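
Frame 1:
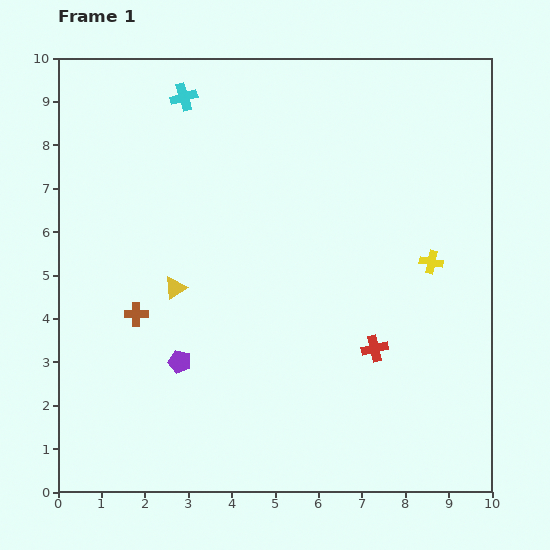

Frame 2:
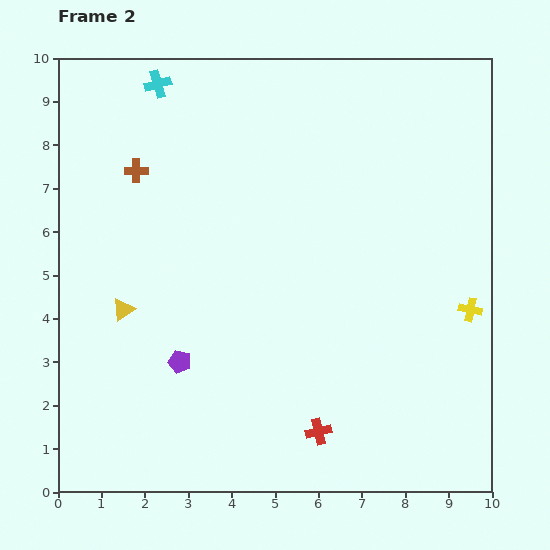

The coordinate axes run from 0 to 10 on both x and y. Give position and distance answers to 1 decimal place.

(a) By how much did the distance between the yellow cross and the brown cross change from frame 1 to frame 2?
+1.4

Distance in frame 1: 6.9. Distance in frame 2: 8.3.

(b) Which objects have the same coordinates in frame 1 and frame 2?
the purple pentagon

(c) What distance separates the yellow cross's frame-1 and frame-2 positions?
1.4

The yellow cross moved from (8.6, 5.3) to (9.5, 4.2), a distance of √(0.9² + 1.1²) ≈ 1.4.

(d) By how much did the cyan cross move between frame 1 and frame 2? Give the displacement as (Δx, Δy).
(-0.6, 0.3)

The cyan cross was at (2.9, 9.1) in frame 1 and (2.3, 9.4) in frame 2.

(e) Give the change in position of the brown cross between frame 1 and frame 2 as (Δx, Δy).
(0.0, 3.3)

The brown cross was at (1.8, 4.1) in frame 1 and (1.8, 7.4) in frame 2.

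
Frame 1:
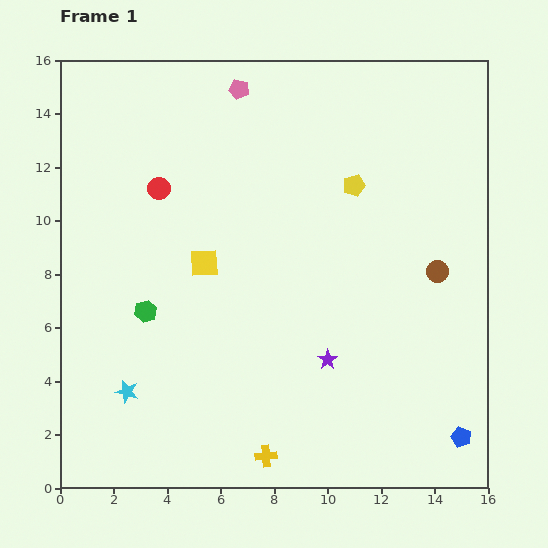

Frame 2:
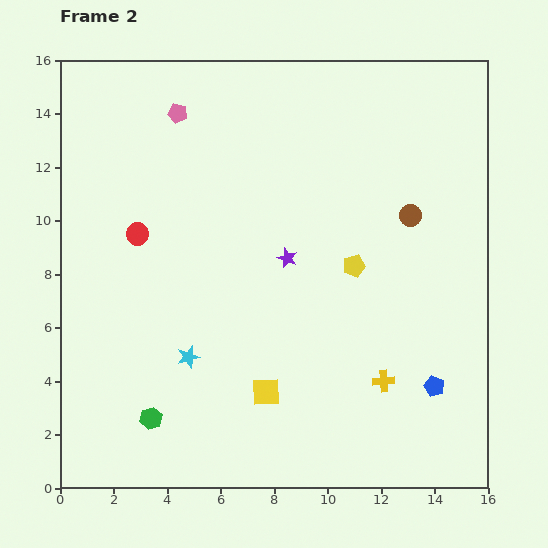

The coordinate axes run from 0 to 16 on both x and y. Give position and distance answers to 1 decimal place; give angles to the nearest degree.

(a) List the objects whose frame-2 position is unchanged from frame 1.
none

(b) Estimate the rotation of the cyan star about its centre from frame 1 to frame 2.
29° counter-clockwise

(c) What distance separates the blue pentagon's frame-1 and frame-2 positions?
2.1

The blue pentagon moved from (15.0, 1.9) to (14.0, 3.8), a distance of √(1.0² + 1.9²) ≈ 2.1.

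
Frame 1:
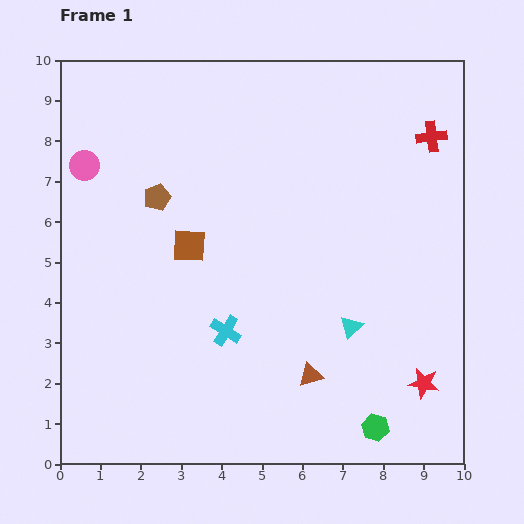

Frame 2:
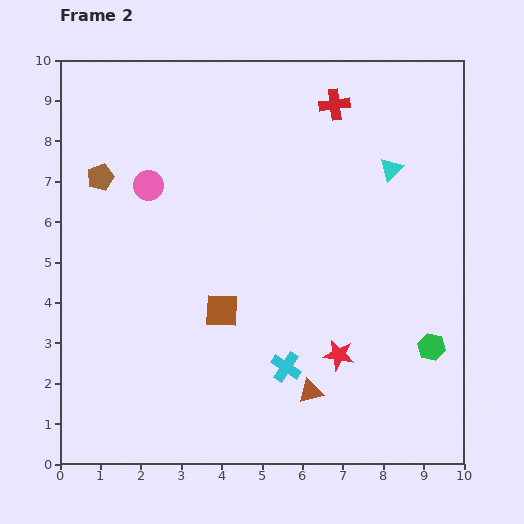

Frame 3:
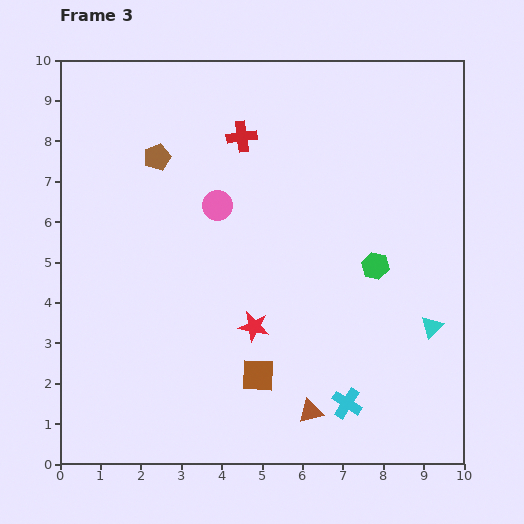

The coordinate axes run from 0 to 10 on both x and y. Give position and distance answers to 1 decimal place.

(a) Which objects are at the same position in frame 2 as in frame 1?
none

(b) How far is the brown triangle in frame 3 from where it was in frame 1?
0.9

The brown triangle moved from (6.2, 2.2) to (6.2, 1.3), a distance of √(0.0² + 0.9²) ≈ 0.9.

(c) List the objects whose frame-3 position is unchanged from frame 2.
none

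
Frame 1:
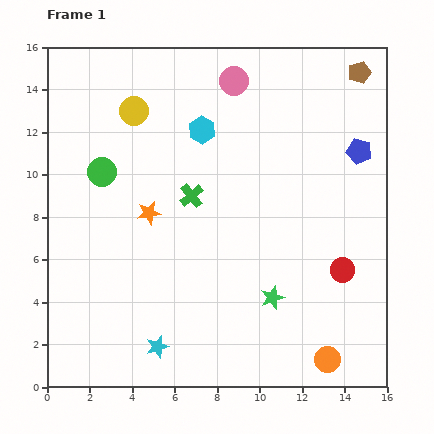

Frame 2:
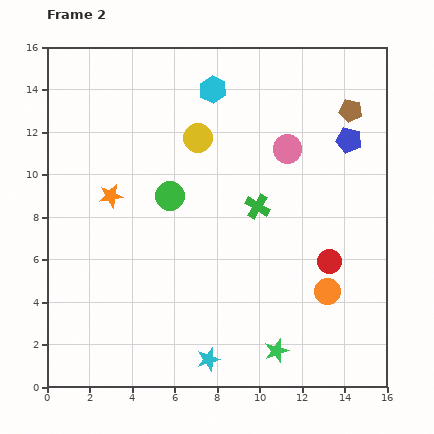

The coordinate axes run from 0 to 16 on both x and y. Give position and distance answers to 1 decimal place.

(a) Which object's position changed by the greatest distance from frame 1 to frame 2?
the pink circle

(moved 4.1; next 3.4)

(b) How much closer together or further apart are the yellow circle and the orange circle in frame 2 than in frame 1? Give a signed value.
-5.4

Distance in frame 1: 14.8. Distance in frame 2: 9.4.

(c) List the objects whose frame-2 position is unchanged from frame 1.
none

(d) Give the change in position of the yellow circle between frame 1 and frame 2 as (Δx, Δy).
(3.0, -1.3)

The yellow circle was at (4.1, 13.0) in frame 1 and (7.1, 11.7) in frame 2.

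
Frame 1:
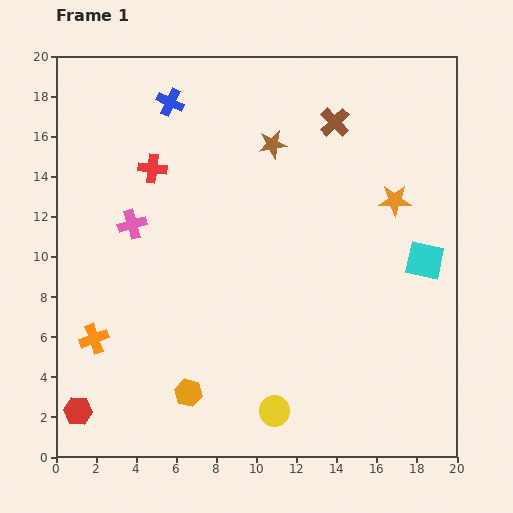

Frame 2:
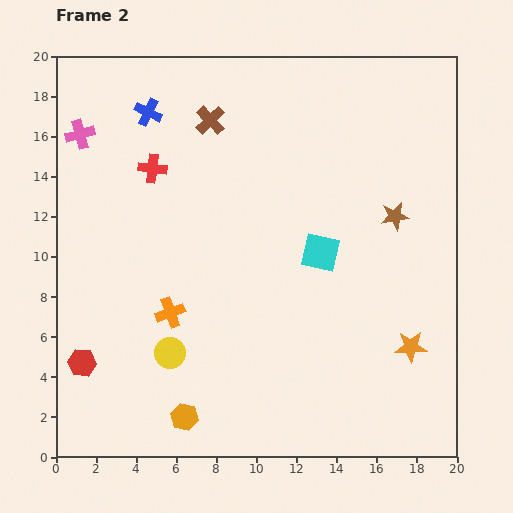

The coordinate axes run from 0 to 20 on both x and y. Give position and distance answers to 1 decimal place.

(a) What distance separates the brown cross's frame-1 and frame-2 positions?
6.2

The brown cross moved from (13.9, 16.7) to (7.7, 16.8), a distance of √(6.2² + 0.1²) ≈ 6.2.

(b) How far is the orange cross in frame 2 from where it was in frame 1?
4.0

The orange cross moved from (1.9, 5.9) to (5.7, 7.2), a distance of √(3.8² + 1.3²) ≈ 4.0.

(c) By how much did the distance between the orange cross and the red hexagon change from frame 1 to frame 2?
+1.4

Distance in frame 1: 3.7. Distance in frame 2: 5.1.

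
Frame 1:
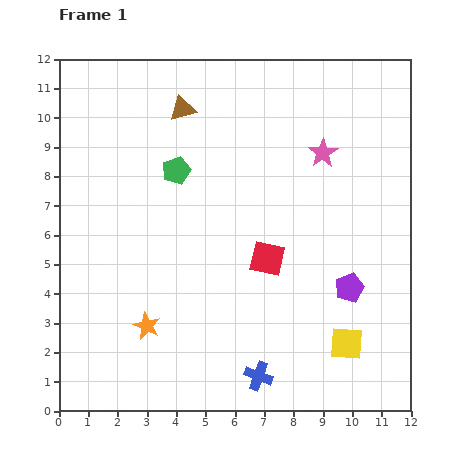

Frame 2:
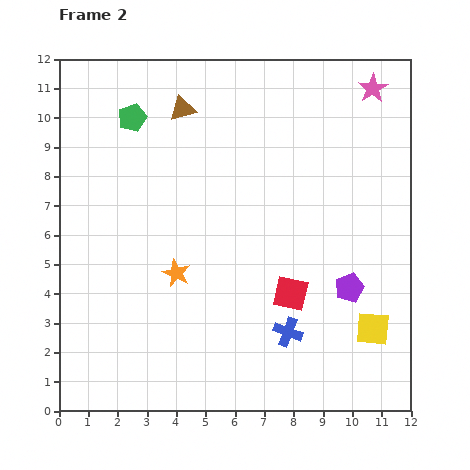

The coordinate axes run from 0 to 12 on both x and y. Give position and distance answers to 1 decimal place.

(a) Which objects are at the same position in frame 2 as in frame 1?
the brown triangle, the purple pentagon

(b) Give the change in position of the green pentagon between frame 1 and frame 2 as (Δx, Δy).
(-1.5, 1.8)

The green pentagon was at (4.0, 8.2) in frame 1 and (2.5, 10.0) in frame 2.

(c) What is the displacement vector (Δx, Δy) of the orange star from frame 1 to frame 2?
(1.0, 1.8)

The orange star was at (3.0, 2.9) in frame 1 and (4.0, 4.7) in frame 2.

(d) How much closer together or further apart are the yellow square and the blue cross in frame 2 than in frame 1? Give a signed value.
-0.3

Distance in frame 1: 3.2. Distance in frame 2: 2.9.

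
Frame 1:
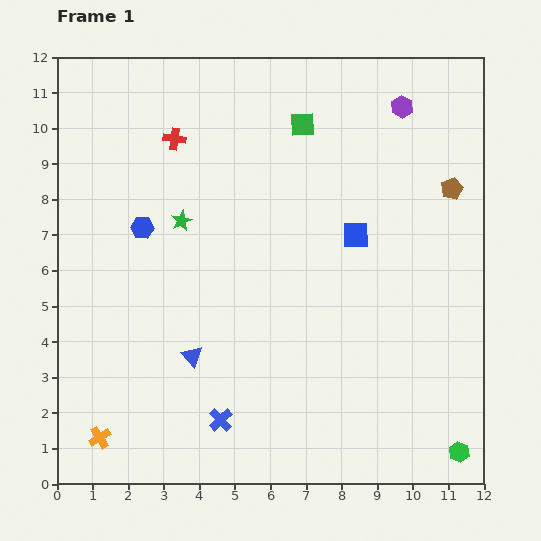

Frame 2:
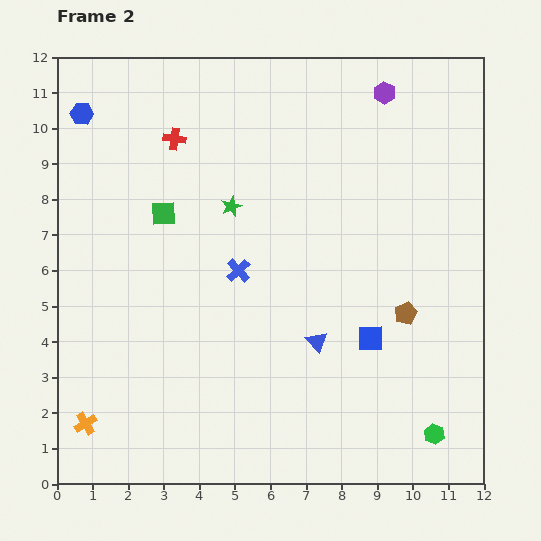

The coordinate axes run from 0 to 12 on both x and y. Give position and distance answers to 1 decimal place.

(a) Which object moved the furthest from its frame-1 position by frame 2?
the green square

(moved 4.6; next 4.2)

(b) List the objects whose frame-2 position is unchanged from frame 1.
the red cross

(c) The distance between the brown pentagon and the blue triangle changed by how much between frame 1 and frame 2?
-6.1

Distance in frame 1: 8.7. Distance in frame 2: 2.6.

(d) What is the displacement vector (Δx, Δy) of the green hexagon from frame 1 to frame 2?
(-0.7, 0.5)

The green hexagon was at (11.3, 0.9) in frame 1 and (10.6, 1.4) in frame 2.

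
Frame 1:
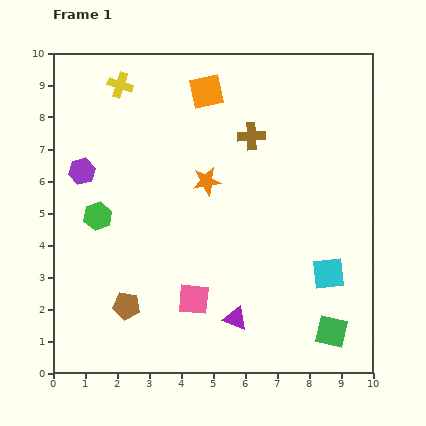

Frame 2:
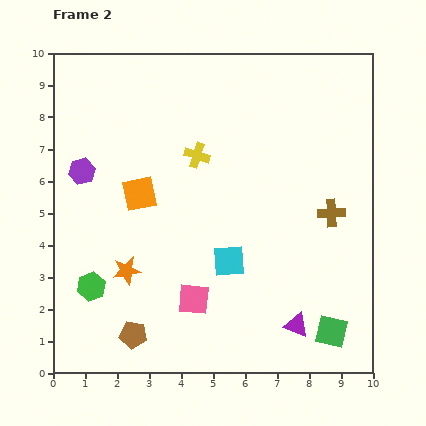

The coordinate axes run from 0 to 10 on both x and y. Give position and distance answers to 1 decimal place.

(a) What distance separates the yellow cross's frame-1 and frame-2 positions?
3.3

The yellow cross moved from (2.1, 9.0) to (4.5, 6.8), a distance of √(2.4² + 2.2²) ≈ 3.3.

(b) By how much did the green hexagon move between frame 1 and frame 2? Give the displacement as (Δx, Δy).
(-0.2, -2.2)

The green hexagon was at (1.4, 4.9) in frame 1 and (1.2, 2.7) in frame 2.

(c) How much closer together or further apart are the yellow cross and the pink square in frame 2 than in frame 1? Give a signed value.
-2.6

Distance in frame 1: 7.1. Distance in frame 2: 4.5.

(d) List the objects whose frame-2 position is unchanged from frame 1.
the green square, the purple hexagon, the pink square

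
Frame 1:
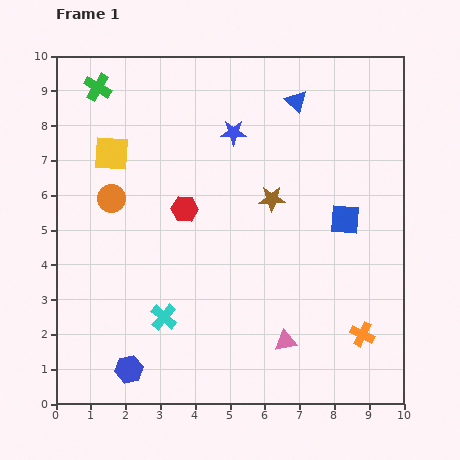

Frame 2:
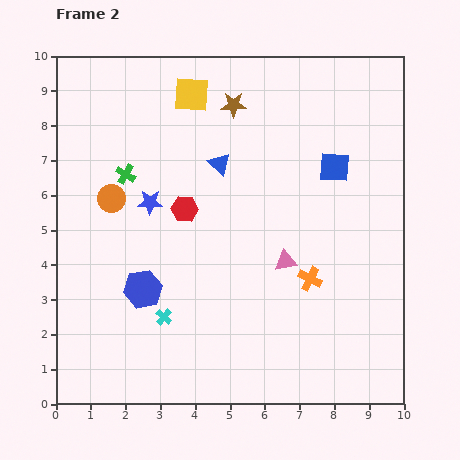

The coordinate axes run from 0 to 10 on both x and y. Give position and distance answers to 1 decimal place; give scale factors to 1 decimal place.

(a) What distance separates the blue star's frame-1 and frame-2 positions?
3.1

The blue star moved from (5.1, 7.8) to (2.7, 5.8), a distance of √(2.4² + 2.0²) ≈ 3.1.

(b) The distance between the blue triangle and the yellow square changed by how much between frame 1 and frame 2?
-3.3

Distance in frame 1: 5.5. Distance in frame 2: 2.2.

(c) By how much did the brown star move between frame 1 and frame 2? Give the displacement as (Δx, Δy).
(-1.1, 2.7)

The brown star was at (6.2, 5.9) in frame 1 and (5.1, 8.6) in frame 2.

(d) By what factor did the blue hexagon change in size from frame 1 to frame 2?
1.4×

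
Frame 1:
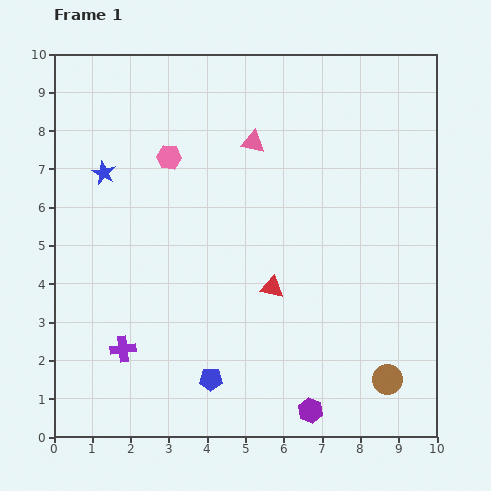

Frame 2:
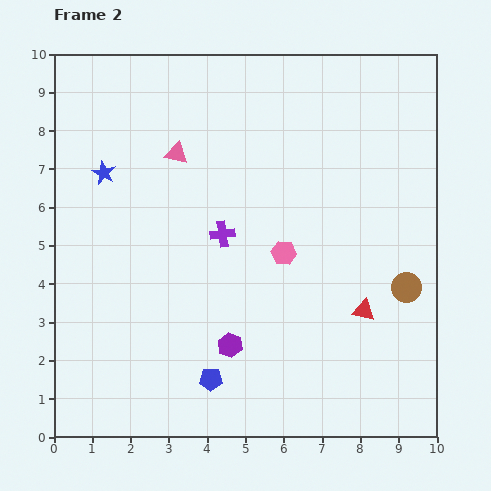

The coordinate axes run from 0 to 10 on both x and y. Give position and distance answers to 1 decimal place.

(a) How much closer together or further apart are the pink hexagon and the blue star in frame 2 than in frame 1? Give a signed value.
+3.4

Distance in frame 1: 1.7. Distance in frame 2: 5.1.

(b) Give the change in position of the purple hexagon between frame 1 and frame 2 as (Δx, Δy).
(-2.1, 1.7)

The purple hexagon was at (6.7, 0.7) in frame 1 and (4.6, 2.4) in frame 2.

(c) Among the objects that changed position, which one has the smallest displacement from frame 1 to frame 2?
the pink triangle

(moved 2.0)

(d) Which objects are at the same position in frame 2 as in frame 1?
the blue pentagon, the blue star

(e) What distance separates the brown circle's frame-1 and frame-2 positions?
2.5

The brown circle moved from (8.7, 1.5) to (9.2, 3.9), a distance of √(0.5² + 2.4²) ≈ 2.5.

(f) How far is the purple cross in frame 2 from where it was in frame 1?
4.0

The purple cross moved from (1.8, 2.3) to (4.4, 5.3), a distance of √(2.6² + 3.0²) ≈ 4.0.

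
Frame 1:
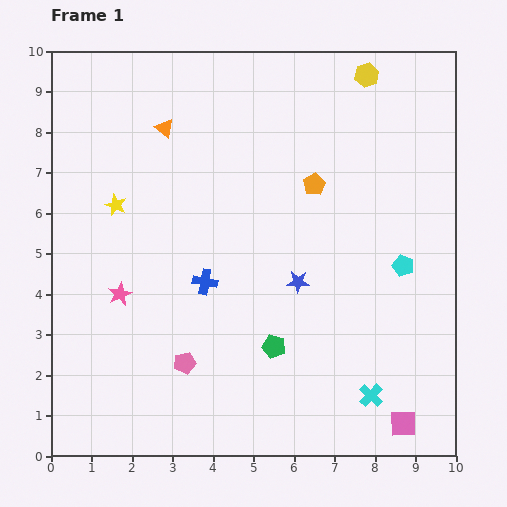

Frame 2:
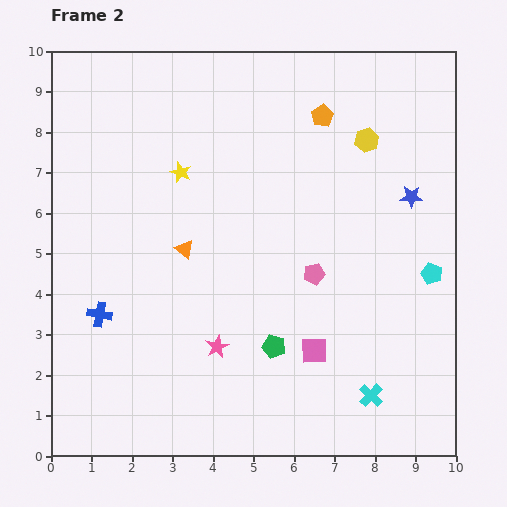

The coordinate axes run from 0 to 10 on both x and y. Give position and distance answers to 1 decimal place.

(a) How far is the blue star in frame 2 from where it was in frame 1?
3.5

The blue star moved from (6.1, 4.3) to (8.9, 6.4), a distance of √(2.8² + 2.1²) ≈ 3.5.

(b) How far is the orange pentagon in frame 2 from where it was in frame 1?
1.7

The orange pentagon moved from (6.5, 6.7) to (6.7, 8.4), a distance of √(0.2² + 1.7²) ≈ 1.7.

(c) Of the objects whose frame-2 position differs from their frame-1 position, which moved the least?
the cyan pentagon

(moved 0.7)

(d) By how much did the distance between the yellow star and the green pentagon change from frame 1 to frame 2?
-0.3

Distance in frame 1: 5.2. Distance in frame 2: 4.9.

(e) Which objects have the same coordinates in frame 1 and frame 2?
the green pentagon, the cyan cross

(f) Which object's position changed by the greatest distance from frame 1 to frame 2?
the pink pentagon

(moved 3.9; next 3.5)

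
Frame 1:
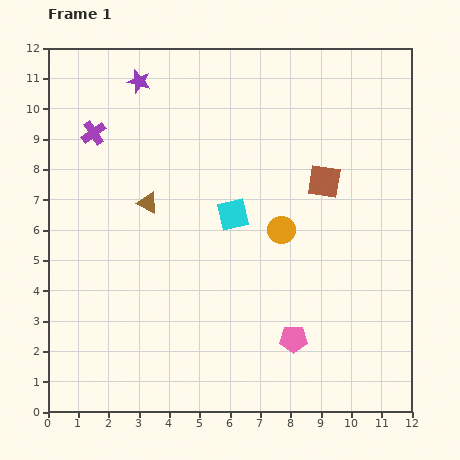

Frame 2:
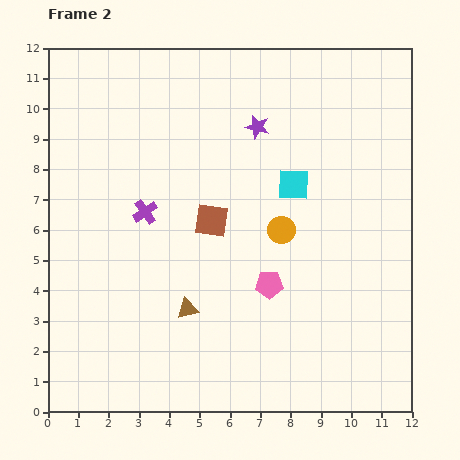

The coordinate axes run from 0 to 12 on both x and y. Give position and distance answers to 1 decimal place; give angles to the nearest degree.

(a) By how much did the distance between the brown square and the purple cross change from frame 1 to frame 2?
-5.6

Distance in frame 1: 7.8. Distance in frame 2: 2.2.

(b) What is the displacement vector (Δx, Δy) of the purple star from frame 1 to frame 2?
(3.9, -1.5)

The purple star was at (3.0, 10.9) in frame 1 and (6.9, 9.4) in frame 2.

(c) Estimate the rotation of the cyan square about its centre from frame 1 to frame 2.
16° clockwise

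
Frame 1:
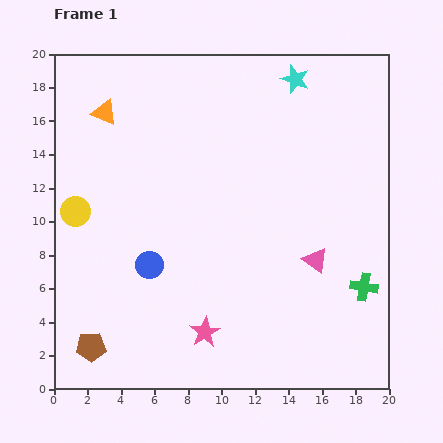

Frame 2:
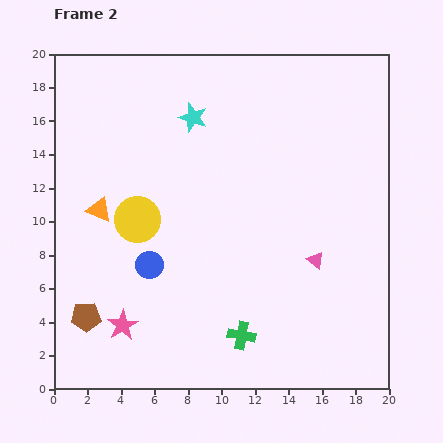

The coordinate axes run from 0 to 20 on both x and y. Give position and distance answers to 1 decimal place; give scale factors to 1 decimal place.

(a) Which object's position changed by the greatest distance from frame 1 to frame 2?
the green cross

(moved 7.9; next 6.5)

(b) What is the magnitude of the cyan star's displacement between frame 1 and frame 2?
6.5

The cyan star moved from (14.4, 18.5) to (8.3, 16.2), a distance of √(6.1² + 2.3²) ≈ 6.5.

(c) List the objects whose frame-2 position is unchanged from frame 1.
the blue circle, the pink triangle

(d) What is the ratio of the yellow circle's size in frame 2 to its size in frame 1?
1.5×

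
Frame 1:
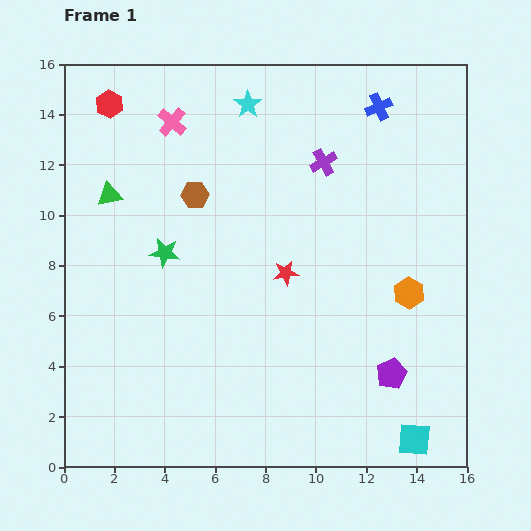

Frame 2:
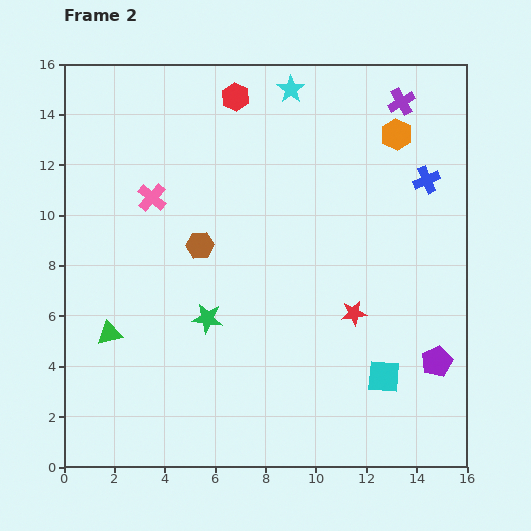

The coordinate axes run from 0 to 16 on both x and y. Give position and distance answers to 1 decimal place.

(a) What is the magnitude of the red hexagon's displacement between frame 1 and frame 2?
5.0

The red hexagon moved from (1.8, 14.4) to (6.8, 14.7), a distance of √(5.0² + 0.3²) ≈ 5.0.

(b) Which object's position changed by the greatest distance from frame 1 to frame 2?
the orange hexagon

(moved 6.3; next 5.5)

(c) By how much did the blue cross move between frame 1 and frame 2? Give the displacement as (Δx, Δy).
(1.9, -2.9)

The blue cross was at (12.5, 14.3) in frame 1 and (14.4, 11.4) in frame 2.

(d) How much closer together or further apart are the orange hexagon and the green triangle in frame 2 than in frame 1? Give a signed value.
+1.4

Distance in frame 1: 12.5. Distance in frame 2: 13.9.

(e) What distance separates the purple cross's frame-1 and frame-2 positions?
3.9

The purple cross moved from (10.3, 12.1) to (13.4, 14.5), a distance of √(3.1² + 2.4²) ≈ 3.9.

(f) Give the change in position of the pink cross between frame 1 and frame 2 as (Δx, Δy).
(-0.8, -3.0)

The pink cross was at (4.3, 13.7) in frame 1 and (3.5, 10.7) in frame 2.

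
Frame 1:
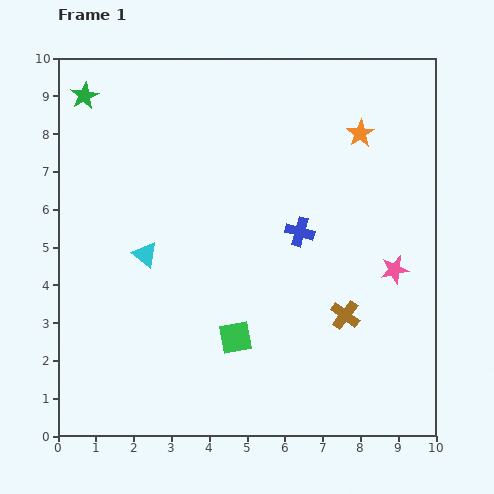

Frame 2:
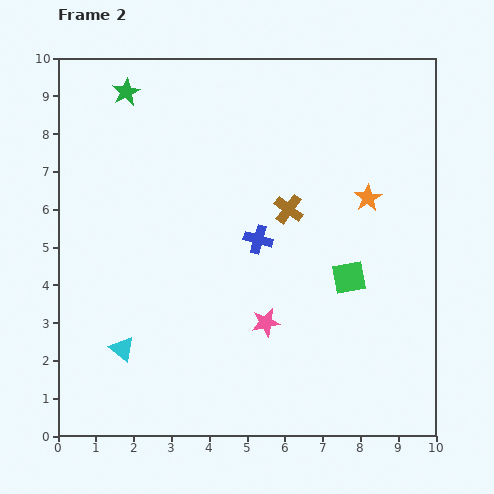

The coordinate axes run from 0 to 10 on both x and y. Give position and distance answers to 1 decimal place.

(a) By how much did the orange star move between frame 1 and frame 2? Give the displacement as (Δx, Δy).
(0.2, -1.7)

The orange star was at (8.0, 8.0) in frame 1 and (8.2, 6.3) in frame 2.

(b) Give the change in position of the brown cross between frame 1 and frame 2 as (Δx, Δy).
(-1.5, 2.8)

The brown cross was at (7.6, 3.2) in frame 1 and (6.1, 6.0) in frame 2.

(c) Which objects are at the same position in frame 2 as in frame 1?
none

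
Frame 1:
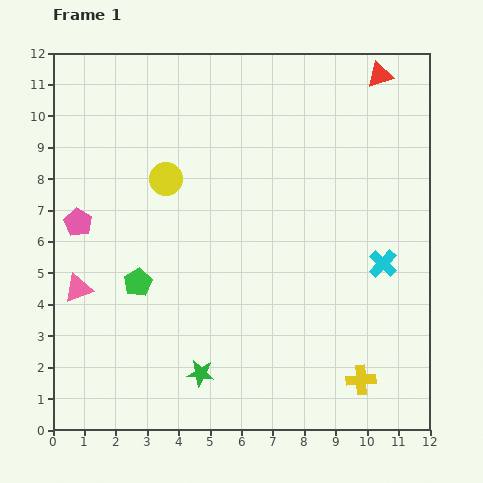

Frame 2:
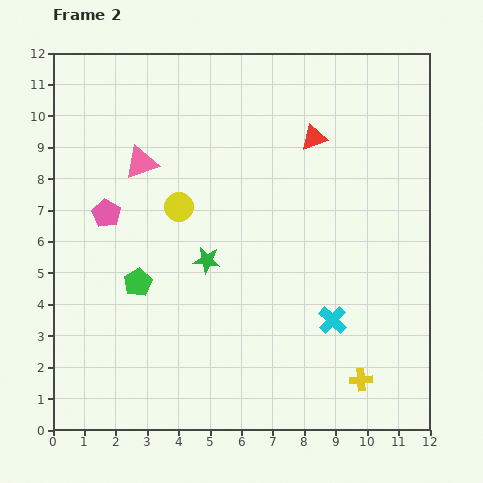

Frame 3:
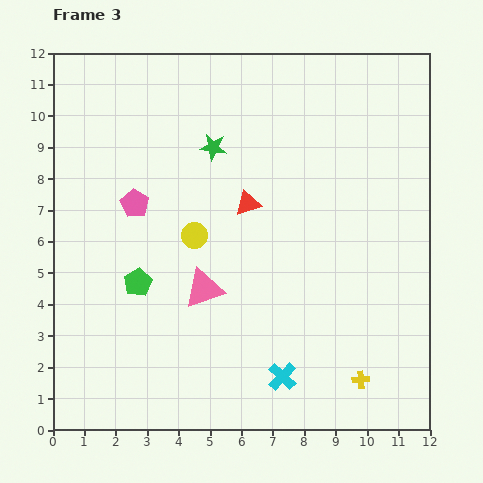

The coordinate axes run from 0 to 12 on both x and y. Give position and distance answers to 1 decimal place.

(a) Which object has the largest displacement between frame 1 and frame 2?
the pink triangle

(moved 4.5; next 3.6)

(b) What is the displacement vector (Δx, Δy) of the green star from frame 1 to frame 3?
(0.4, 7.2)

The green star was at (4.7, 1.8) in frame 1 and (5.1, 9.0) in frame 3.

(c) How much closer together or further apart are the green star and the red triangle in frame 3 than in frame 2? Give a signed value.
-3.1

Distance in frame 2: 5.2. Distance in frame 3: 2.1.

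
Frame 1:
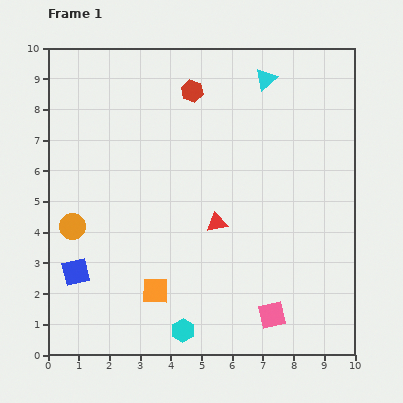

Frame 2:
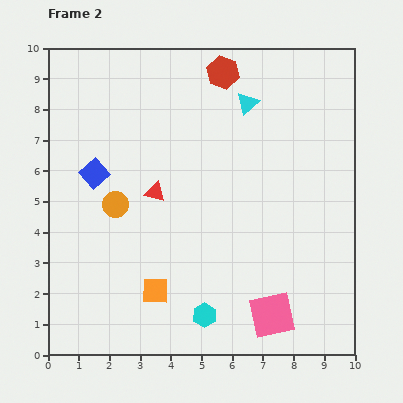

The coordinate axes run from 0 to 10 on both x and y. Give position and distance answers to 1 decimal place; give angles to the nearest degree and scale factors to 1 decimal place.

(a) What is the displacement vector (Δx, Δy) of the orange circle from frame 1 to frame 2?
(1.4, 0.7)

The orange circle was at (0.8, 4.2) in frame 1 and (2.2, 4.9) in frame 2.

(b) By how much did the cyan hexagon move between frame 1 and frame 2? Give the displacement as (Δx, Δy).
(0.7, 0.5)

The cyan hexagon was at (4.4, 0.8) in frame 1 and (5.1, 1.3) in frame 2.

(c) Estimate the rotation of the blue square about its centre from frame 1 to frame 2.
28° counter-clockwise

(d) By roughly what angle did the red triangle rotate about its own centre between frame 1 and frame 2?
26° clockwise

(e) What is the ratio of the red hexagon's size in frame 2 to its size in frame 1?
1.5×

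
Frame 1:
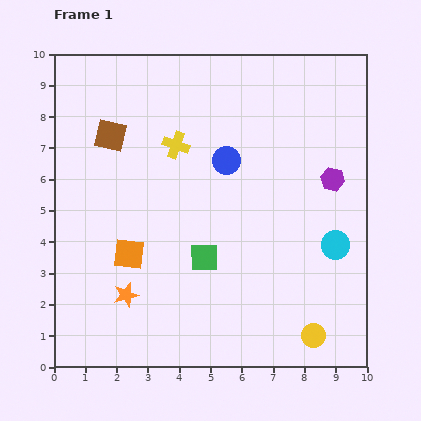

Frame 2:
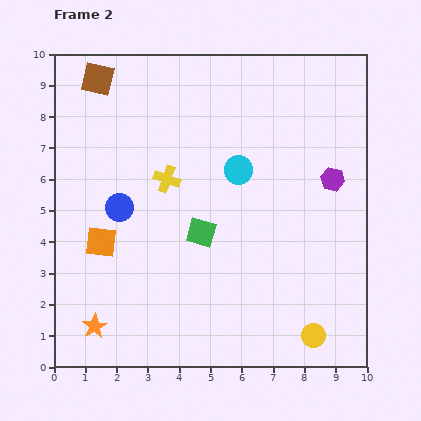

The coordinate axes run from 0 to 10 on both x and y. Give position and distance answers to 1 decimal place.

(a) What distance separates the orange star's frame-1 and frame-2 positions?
1.4

The orange star moved from (2.3, 2.3) to (1.3, 1.3), a distance of √(1.0² + 1.0²) ≈ 1.4.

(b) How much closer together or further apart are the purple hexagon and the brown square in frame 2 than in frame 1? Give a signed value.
+1.0

Distance in frame 1: 7.2. Distance in frame 2: 8.2.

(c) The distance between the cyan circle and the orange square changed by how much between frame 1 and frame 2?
-1.6

Distance in frame 1: 6.6. Distance in frame 2: 5.0.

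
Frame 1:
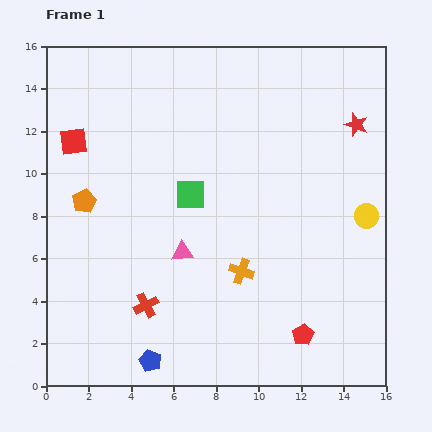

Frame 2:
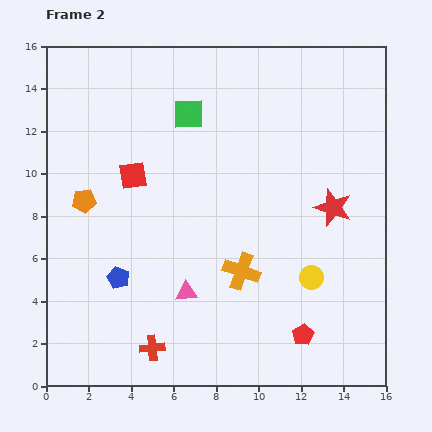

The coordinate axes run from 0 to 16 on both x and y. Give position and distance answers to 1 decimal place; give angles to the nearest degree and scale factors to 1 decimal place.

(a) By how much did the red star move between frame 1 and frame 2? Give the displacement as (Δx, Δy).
(-1.1, -3.9)

The red star was at (14.6, 12.3) in frame 1 and (13.5, 8.4) in frame 2.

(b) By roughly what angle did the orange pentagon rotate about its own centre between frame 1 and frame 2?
20° clockwise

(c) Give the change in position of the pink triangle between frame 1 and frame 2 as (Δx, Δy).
(0.2, -1.9)

The pink triangle was at (6.4, 6.3) in frame 1 and (6.6, 4.4) in frame 2.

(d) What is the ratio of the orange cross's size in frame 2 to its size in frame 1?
1.5×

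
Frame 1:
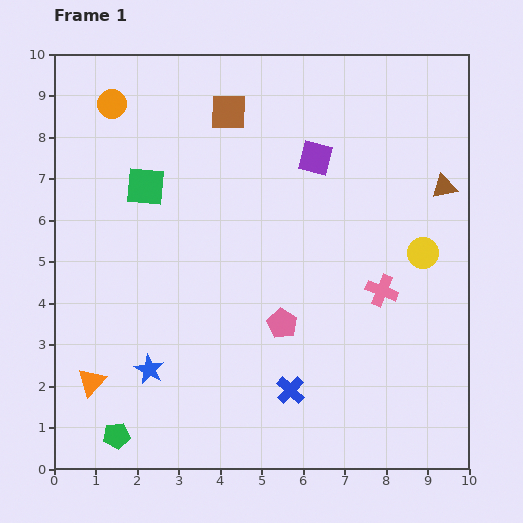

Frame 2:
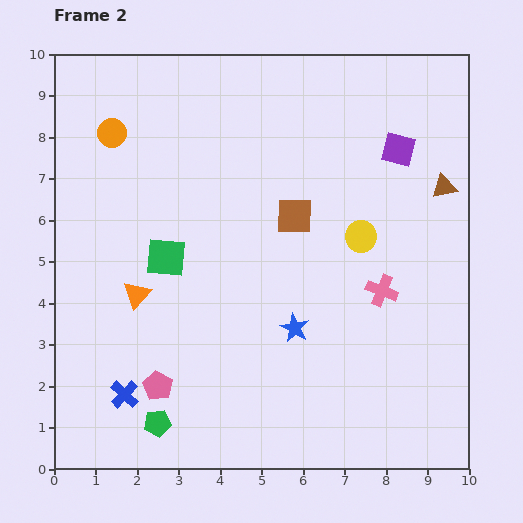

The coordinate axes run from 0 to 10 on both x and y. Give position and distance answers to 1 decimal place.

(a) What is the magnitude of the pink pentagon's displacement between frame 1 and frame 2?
3.4

The pink pentagon moved from (5.5, 3.5) to (2.5, 2.0), a distance of √(3.0² + 1.5²) ≈ 3.4.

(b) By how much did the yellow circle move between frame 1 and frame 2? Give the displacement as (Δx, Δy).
(-1.5, 0.4)

The yellow circle was at (8.9, 5.2) in frame 1 and (7.4, 5.6) in frame 2.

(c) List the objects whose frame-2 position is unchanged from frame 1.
the pink cross, the brown triangle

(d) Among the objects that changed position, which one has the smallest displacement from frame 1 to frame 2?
the orange circle

(moved 0.7)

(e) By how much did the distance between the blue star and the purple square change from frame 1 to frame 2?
-1.5

Distance in frame 1: 6.5. Distance in frame 2: 5.0.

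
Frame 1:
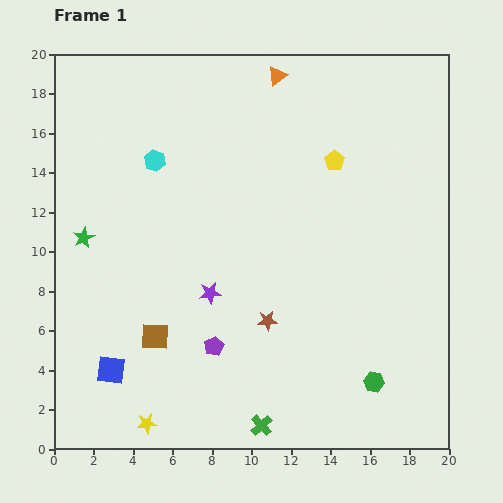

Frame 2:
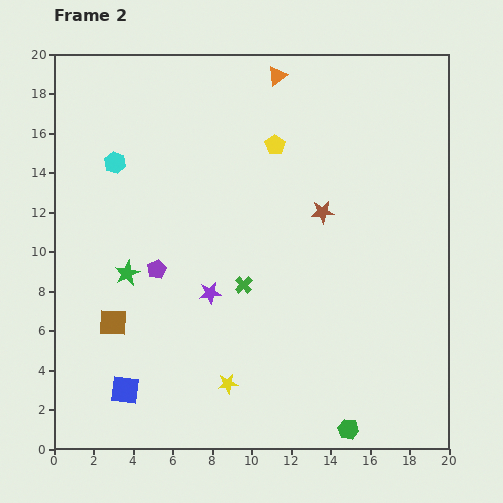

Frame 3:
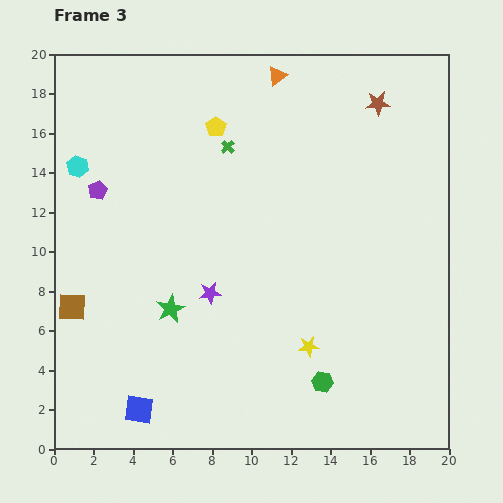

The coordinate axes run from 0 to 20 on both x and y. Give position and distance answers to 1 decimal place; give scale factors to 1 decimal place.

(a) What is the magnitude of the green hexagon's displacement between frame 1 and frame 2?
2.7

The green hexagon moved from (16.2, 3.4) to (14.9, 1.0), a distance of √(1.3² + 2.4²) ≈ 2.7.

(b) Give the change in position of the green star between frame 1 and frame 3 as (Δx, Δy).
(4.4, -3.6)

The green star was at (1.5, 10.7) in frame 1 and (5.9, 7.1) in frame 3.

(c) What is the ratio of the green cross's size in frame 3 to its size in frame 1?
0.6×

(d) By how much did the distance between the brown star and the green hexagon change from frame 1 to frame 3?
+8.2

Distance in frame 1: 6.2. Distance in frame 3: 14.4.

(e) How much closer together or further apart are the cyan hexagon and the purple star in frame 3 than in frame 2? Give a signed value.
+1.1

Distance in frame 2: 8.2. Distance in frame 3: 9.3.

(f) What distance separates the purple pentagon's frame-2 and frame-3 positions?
5.0

The purple pentagon moved from (5.2, 9.1) to (2.2, 13.1), a distance of √(3.0² + 4.0²) ≈ 5.0.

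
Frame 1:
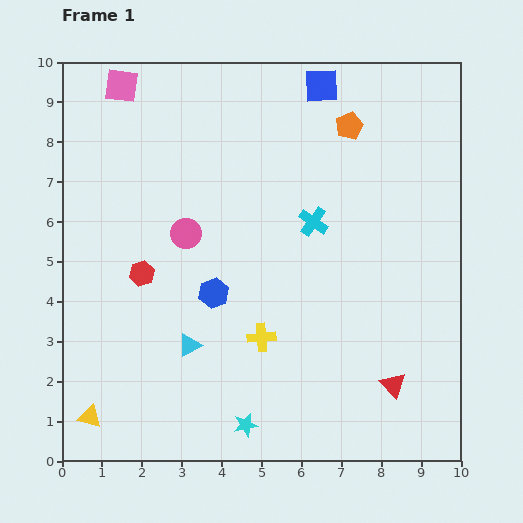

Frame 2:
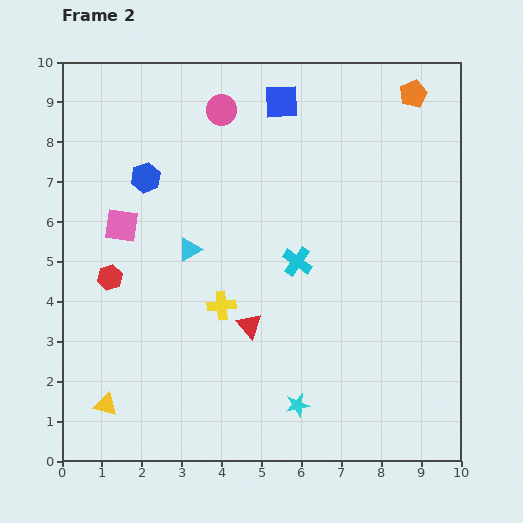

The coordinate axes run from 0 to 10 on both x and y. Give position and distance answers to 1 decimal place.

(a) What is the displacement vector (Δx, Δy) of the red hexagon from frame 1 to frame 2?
(-0.8, -0.1)

The red hexagon was at (2.0, 4.7) in frame 1 and (1.2, 4.6) in frame 2.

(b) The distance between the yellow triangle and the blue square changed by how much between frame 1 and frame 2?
-1.3

Distance in frame 1: 10.1. Distance in frame 2: 8.8.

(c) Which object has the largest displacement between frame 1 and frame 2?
the red triangle

(moved 3.9; next 3.5)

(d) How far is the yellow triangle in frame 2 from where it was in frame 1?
0.5

The yellow triangle moved from (0.7, 1.1) to (1.1, 1.4), a distance of √(0.4² + 0.3²) ≈ 0.5.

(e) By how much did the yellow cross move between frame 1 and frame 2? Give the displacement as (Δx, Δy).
(-1.0, 0.8)

The yellow cross was at (5.0, 3.1) in frame 1 and (4.0, 3.9) in frame 2.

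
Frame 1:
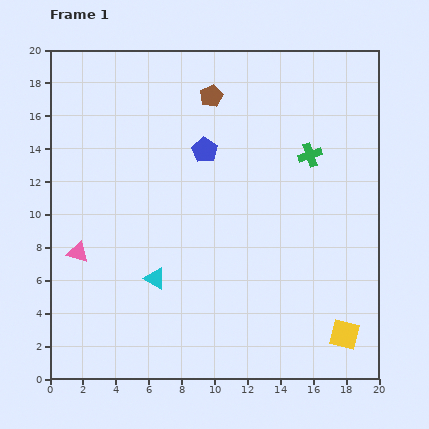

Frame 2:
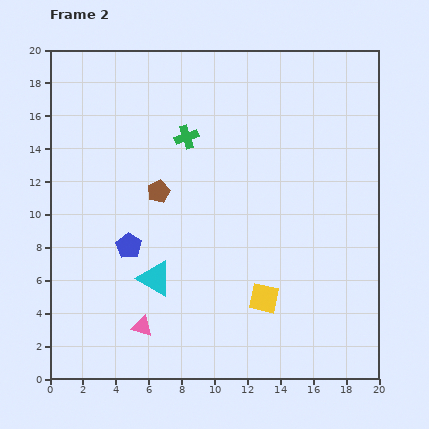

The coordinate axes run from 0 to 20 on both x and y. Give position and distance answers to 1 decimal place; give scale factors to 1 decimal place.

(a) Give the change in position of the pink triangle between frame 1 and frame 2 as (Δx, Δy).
(3.9, -4.5)

The pink triangle was at (1.7, 7.7) in frame 1 and (5.6, 3.2) in frame 2.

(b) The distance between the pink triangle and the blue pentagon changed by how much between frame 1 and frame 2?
-4.9

Distance in frame 1: 9.9. Distance in frame 2: 5.0.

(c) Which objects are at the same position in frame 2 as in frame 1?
the cyan triangle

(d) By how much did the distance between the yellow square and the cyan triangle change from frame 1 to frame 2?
-5.3

Distance in frame 1: 12.0. Distance in frame 2: 6.7.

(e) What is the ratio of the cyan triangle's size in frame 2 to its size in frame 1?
1.6×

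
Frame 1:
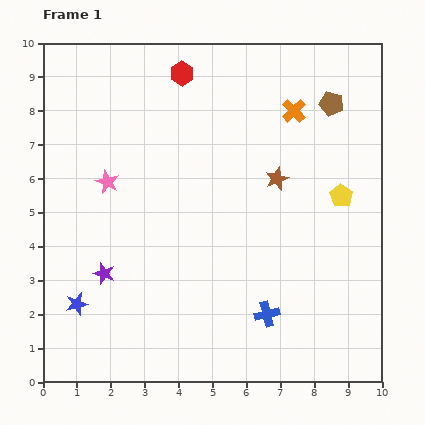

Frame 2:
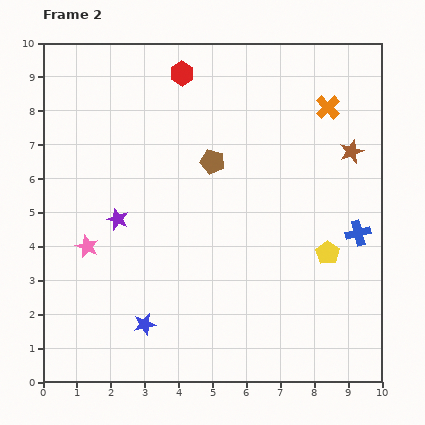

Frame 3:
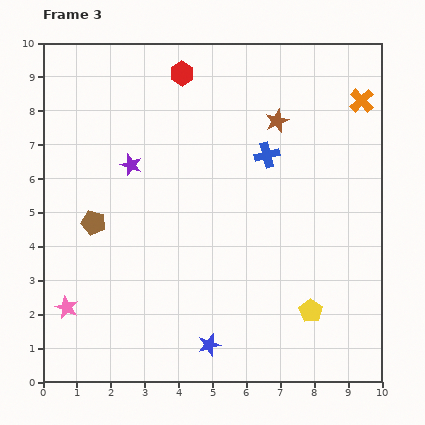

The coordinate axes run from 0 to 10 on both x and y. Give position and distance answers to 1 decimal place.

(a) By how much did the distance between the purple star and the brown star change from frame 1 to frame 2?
+1.4

Distance in frame 1: 5.8. Distance in frame 2: 7.2.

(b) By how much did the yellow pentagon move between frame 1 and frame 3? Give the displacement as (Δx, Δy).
(-0.9, -3.4)

The yellow pentagon was at (8.8, 5.5) in frame 1 and (7.9, 2.1) in frame 3.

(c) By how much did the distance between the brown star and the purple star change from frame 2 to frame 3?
-2.7

Distance in frame 2: 7.2. Distance in frame 3: 4.5.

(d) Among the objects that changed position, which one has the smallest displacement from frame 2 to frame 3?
the orange cross

(moved 1.0)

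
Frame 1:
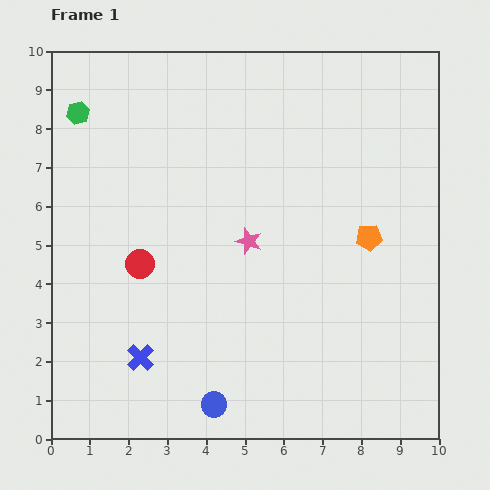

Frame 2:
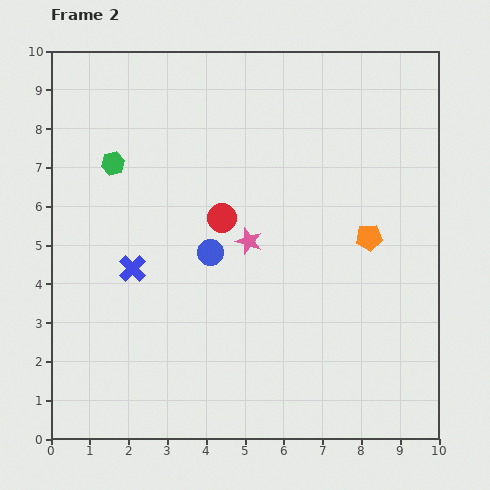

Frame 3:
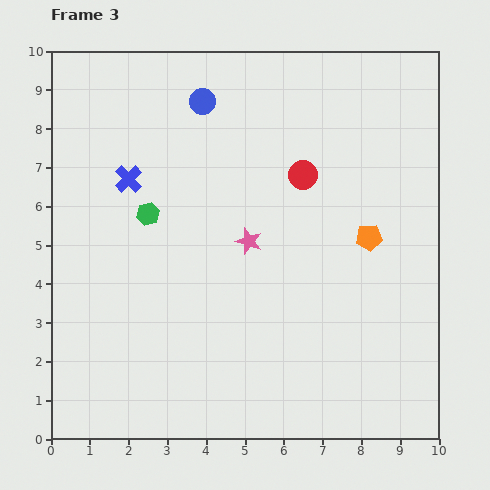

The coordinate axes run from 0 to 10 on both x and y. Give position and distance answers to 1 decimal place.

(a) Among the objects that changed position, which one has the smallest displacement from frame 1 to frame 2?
the green hexagon

(moved 1.6)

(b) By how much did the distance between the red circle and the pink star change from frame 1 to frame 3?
-0.7

Distance in frame 1: 2.9. Distance in frame 3: 2.2.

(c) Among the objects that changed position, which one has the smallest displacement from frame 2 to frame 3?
the green hexagon

(moved 1.6)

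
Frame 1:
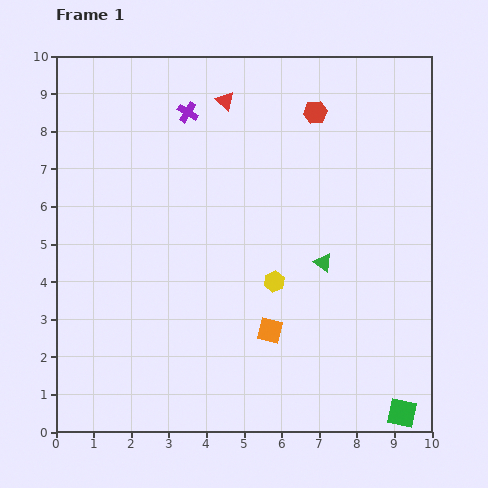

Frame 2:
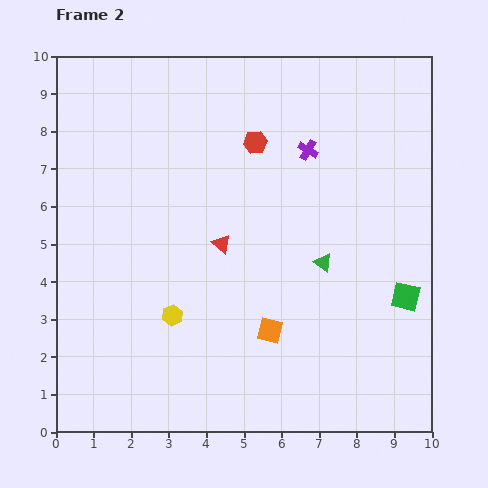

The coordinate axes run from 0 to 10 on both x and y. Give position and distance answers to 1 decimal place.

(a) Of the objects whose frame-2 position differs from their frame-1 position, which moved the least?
the red hexagon

(moved 1.8)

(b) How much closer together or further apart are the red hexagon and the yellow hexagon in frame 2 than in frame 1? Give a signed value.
+0.5

Distance in frame 1: 4.6. Distance in frame 2: 5.1.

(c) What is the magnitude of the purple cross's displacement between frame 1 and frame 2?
3.4

The purple cross moved from (3.5, 8.5) to (6.7, 7.5), a distance of √(3.2² + 1.0²) ≈ 3.4.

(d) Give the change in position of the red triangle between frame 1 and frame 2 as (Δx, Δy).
(-0.1, -3.8)

The red triangle was at (4.5, 8.8) in frame 1 and (4.4, 5.0) in frame 2.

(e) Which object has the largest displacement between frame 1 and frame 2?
the red triangle

(moved 3.8; next 3.4)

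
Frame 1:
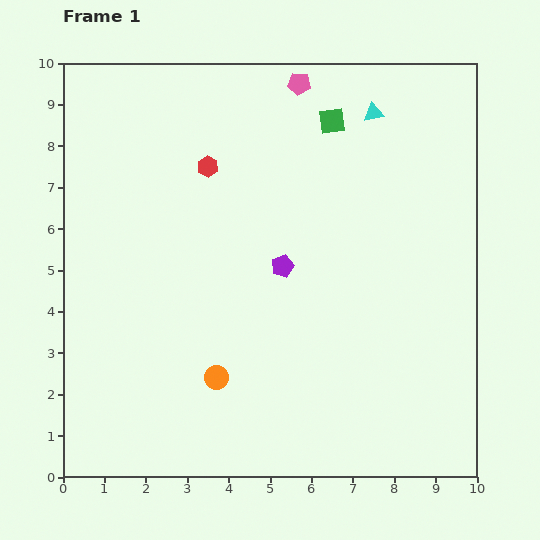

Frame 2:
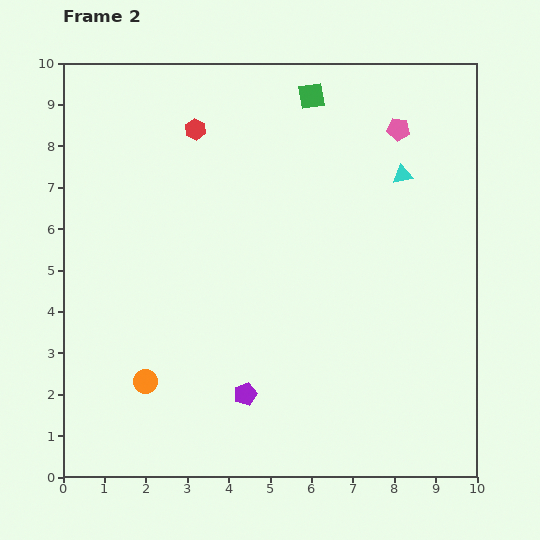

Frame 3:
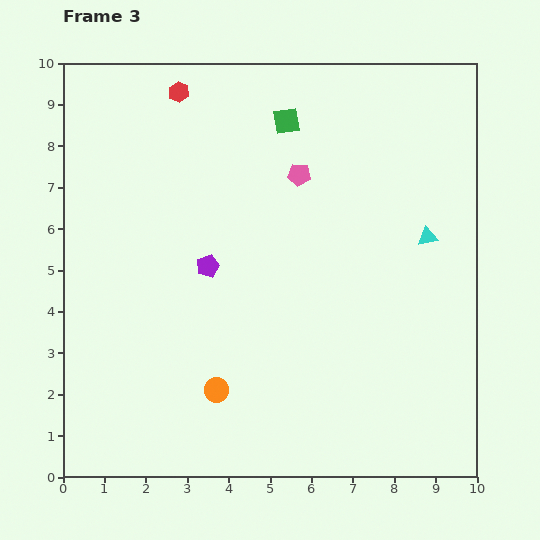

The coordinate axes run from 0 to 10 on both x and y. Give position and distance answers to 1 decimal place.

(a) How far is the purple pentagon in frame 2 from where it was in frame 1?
3.2

The purple pentagon moved from (5.3, 5.1) to (4.4, 2.0), a distance of √(0.9² + 3.1²) ≈ 3.2.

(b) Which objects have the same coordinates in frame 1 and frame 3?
none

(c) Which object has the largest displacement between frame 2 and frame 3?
the purple pentagon

(moved 3.2; next 2.6)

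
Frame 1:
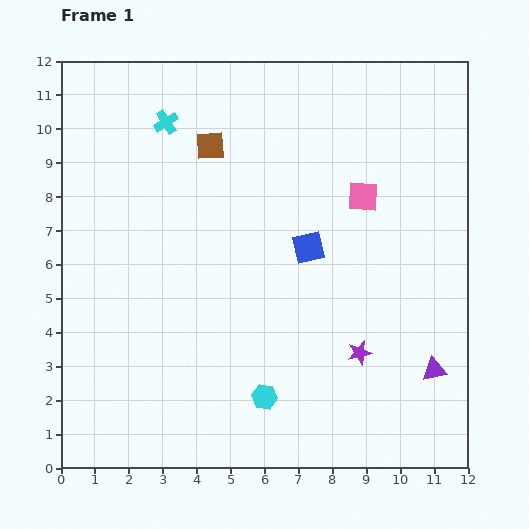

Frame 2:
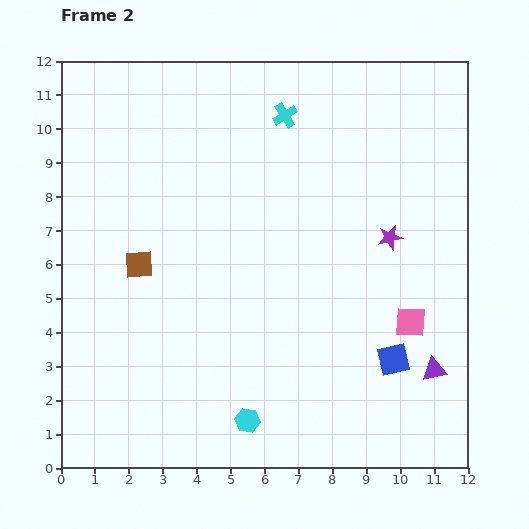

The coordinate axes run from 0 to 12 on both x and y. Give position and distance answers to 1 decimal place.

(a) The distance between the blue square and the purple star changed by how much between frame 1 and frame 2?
+0.2

Distance in frame 1: 3.4. Distance in frame 2: 3.6.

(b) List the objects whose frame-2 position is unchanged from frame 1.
the purple triangle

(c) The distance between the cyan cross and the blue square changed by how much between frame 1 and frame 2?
+2.3

Distance in frame 1: 5.6. Distance in frame 2: 7.9.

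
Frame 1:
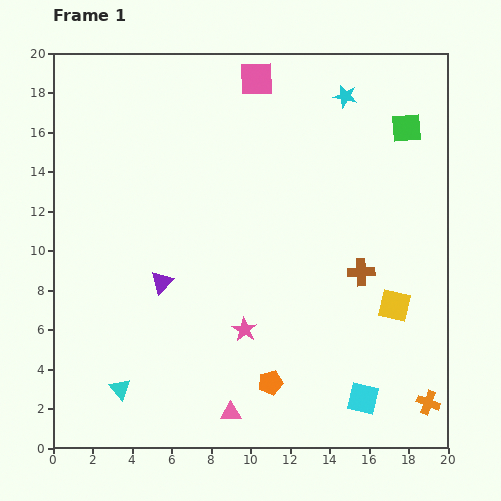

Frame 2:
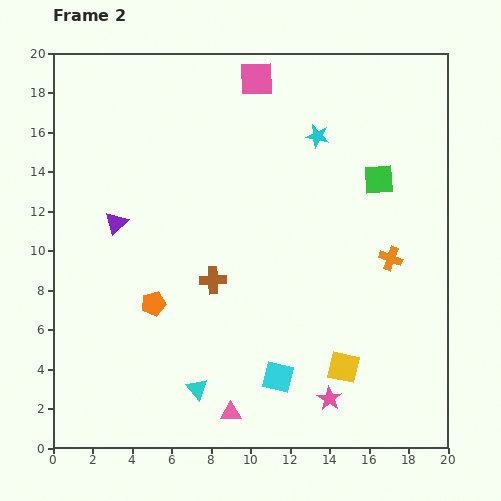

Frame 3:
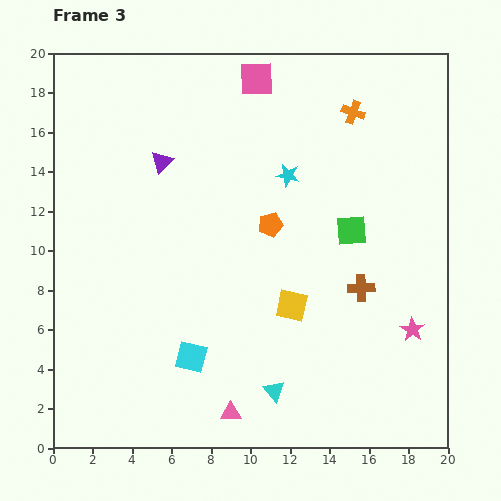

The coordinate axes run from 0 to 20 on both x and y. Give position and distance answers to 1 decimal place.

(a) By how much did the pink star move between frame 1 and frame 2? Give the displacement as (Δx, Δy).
(4.3, -3.5)

The pink star was at (9.7, 6.0) in frame 1 and (14.0, 2.5) in frame 2.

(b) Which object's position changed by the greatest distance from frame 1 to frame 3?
the orange cross

(moved 15.2; next 8.9)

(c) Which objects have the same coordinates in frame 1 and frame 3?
the pink triangle, the pink square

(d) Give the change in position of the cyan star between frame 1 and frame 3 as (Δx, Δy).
(-2.9, -4.0)

The cyan star was at (14.8, 17.8) in frame 1 and (11.9, 13.8) in frame 3.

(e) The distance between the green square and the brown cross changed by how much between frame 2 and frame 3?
-6.9

Distance in frame 2: 9.8. Distance in frame 3: 2.9.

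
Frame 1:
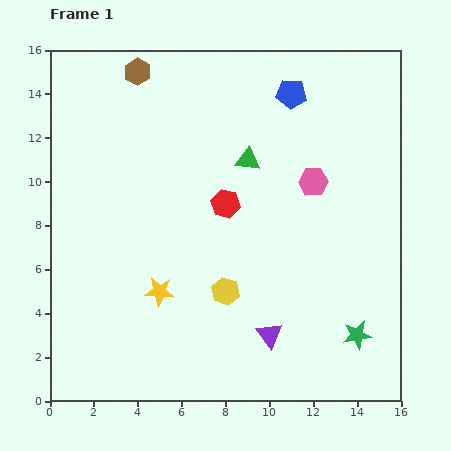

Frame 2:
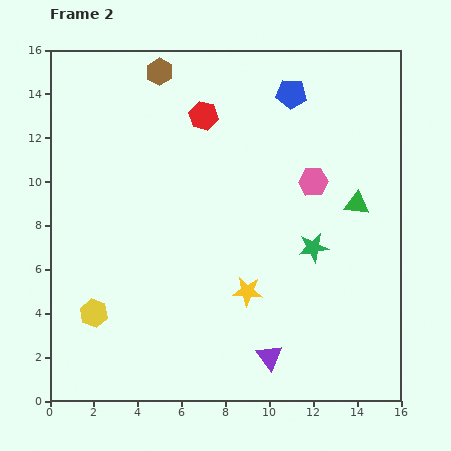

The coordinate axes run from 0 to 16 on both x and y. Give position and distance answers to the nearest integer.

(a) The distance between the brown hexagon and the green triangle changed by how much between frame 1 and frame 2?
+5

Distance in frame 1: 6. Distance in frame 2: 11.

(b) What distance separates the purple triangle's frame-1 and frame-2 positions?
1

The purple triangle moved from (10, 3) to (10, 2), a distance of √(0² + 1²) ≈ 1.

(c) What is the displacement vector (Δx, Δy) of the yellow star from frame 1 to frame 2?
(4, 0)

The yellow star was at (5, 5) in frame 1 and (9, 5) in frame 2.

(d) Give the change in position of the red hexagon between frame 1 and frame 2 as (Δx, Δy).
(-1, 4)

The red hexagon was at (8, 9) in frame 1 and (7, 13) in frame 2.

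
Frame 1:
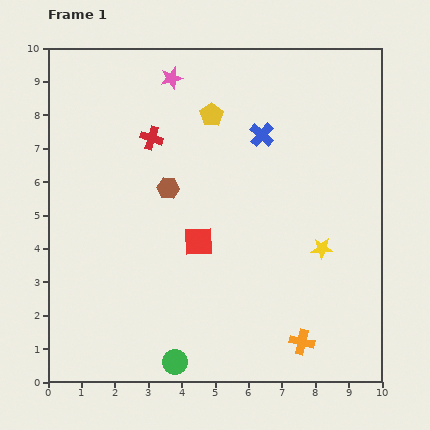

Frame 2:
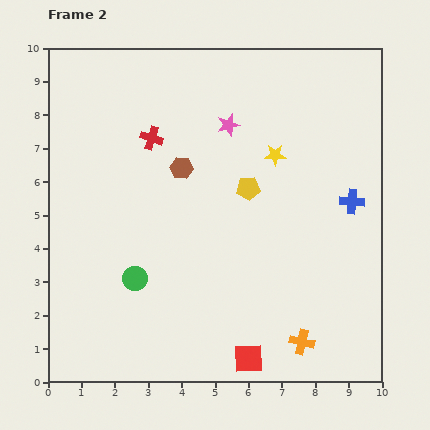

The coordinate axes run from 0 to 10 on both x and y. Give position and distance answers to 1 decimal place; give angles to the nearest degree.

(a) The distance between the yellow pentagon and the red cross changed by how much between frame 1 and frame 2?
+1.4

Distance in frame 1: 1.9. Distance in frame 2: 3.3.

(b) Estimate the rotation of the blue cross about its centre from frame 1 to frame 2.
38° counter-clockwise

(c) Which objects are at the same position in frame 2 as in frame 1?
the orange cross, the red cross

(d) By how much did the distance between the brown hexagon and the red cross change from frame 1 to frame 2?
-0.3

Distance in frame 1: 1.6. Distance in frame 2: 1.3.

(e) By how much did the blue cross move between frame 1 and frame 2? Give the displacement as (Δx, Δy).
(2.7, -2.0)

The blue cross was at (6.4, 7.4) in frame 1 and (9.1, 5.4) in frame 2.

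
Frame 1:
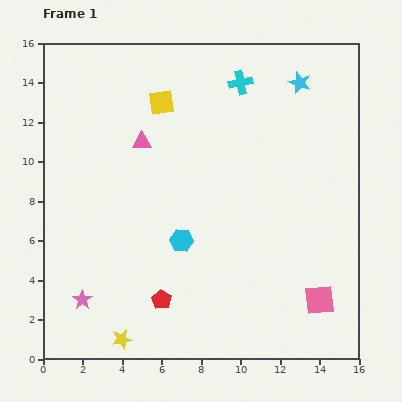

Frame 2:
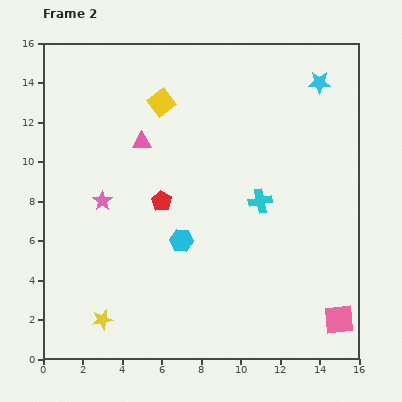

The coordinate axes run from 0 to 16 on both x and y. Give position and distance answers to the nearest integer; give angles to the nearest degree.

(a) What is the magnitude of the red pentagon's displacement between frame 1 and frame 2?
5

The red pentagon moved from (6, 3) to (6, 8), a distance of √(0² + 5²) ≈ 5.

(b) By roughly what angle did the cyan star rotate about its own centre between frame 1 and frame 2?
20° counter-clockwise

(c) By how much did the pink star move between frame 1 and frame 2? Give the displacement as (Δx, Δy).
(1, 5)

The pink star was at (2, 3) in frame 1 and (3, 8) in frame 2.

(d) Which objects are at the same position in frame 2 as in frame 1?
the cyan hexagon, the yellow square, the pink triangle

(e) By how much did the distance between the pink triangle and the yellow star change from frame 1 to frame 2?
-1

Distance in frame 1: 10. Distance in frame 2: 9.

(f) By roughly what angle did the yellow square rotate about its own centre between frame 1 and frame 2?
30° counter-clockwise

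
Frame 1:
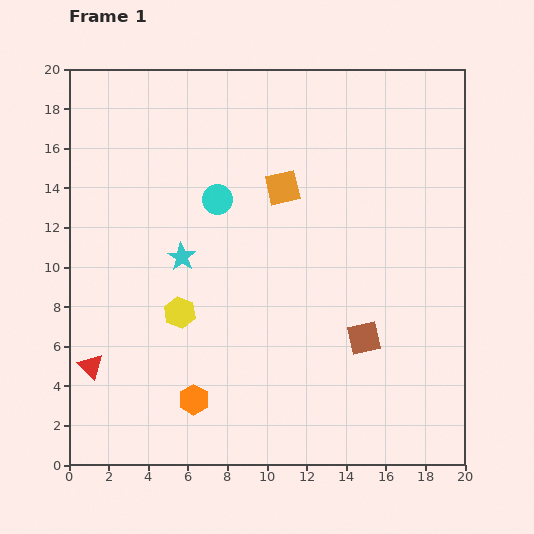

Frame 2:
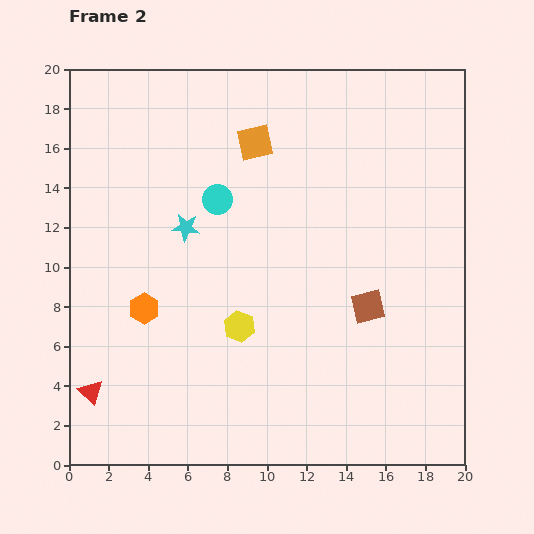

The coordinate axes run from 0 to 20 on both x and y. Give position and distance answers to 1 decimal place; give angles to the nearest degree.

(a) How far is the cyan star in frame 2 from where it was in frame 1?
1.5

The cyan star moved from (5.7, 10.5) to (5.9, 12.0), a distance of √(0.2² + 1.5²) ≈ 1.5.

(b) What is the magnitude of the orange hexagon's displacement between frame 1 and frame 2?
5.2

The orange hexagon moved from (6.3, 3.3) to (3.8, 7.9), a distance of √(2.5² + 4.6²) ≈ 5.2.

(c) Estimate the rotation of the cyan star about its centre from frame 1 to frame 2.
26° counter-clockwise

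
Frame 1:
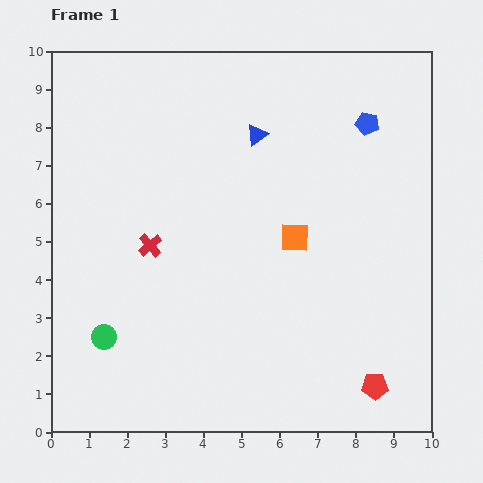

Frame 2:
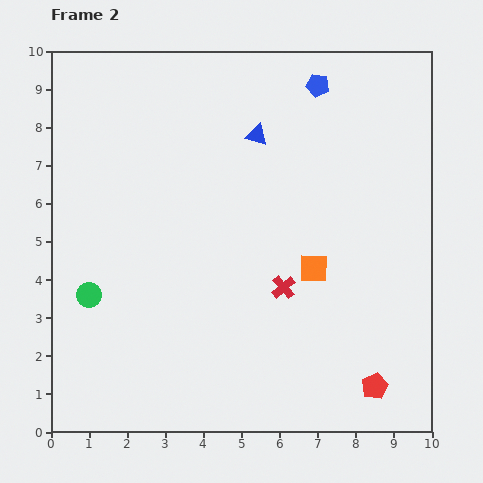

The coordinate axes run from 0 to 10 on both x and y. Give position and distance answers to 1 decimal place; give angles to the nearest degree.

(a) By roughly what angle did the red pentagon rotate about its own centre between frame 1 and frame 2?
26° counter-clockwise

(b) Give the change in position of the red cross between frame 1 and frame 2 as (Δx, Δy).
(3.5, -1.1)

The red cross was at (2.6, 4.9) in frame 1 and (6.1, 3.8) in frame 2.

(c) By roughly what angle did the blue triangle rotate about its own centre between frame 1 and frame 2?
51° clockwise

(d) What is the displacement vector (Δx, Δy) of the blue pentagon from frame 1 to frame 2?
(-1.3, 1.0)

The blue pentagon was at (8.3, 8.1) in frame 1 and (7.0, 9.1) in frame 2.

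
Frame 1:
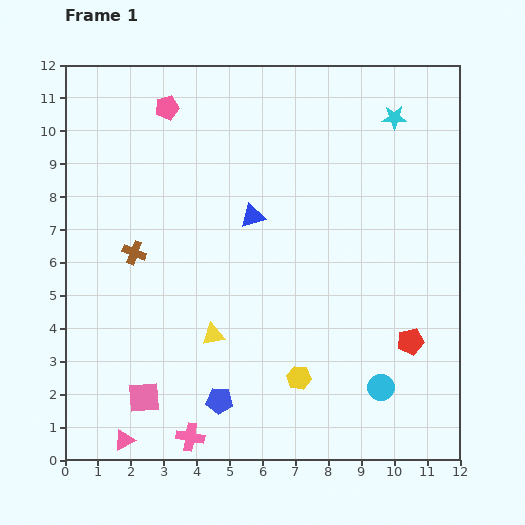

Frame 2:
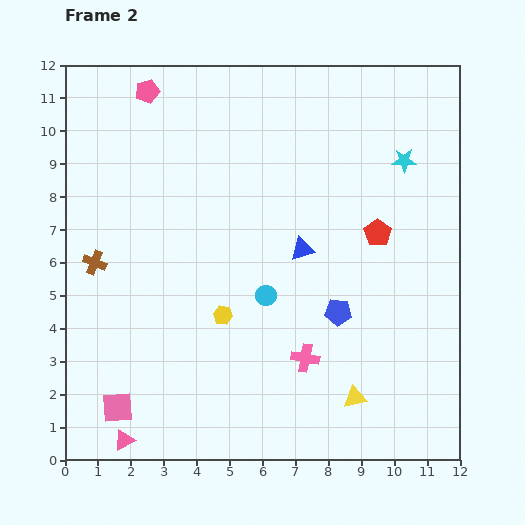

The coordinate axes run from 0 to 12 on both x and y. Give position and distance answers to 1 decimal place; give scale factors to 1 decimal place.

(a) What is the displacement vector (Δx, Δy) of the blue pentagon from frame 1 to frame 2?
(3.6, 2.7)

The blue pentagon was at (4.7, 1.8) in frame 1 and (8.3, 4.5) in frame 2.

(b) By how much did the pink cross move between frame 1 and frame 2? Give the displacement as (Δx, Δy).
(3.5, 2.4)

The pink cross was at (3.8, 0.7) in frame 1 and (7.3, 3.1) in frame 2.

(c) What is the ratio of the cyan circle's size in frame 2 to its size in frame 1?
0.8×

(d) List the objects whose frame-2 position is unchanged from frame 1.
the pink triangle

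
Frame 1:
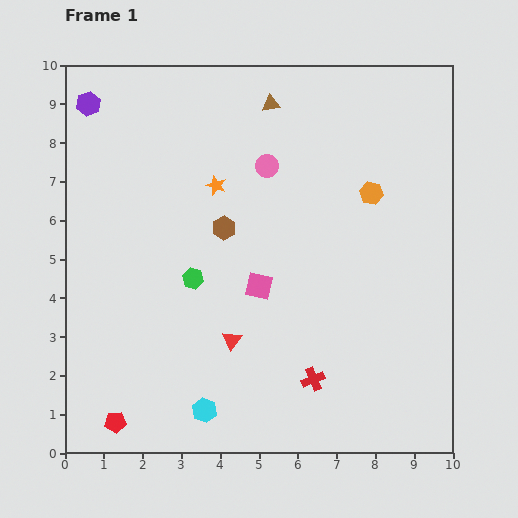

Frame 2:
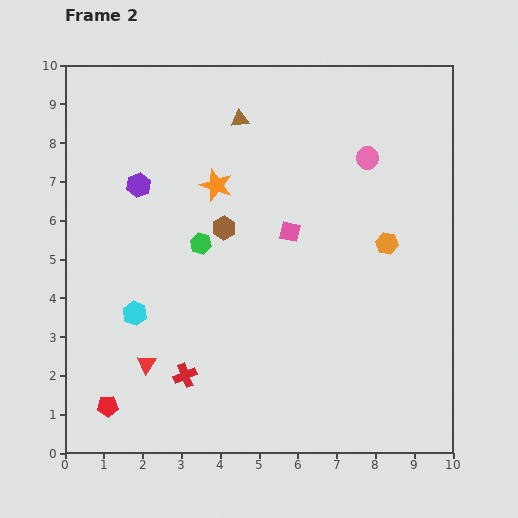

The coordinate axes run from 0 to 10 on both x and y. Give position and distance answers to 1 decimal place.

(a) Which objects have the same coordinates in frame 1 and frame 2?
the brown hexagon, the orange star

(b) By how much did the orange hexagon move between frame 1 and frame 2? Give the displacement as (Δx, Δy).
(0.4, -1.3)

The orange hexagon was at (7.9, 6.7) in frame 1 and (8.3, 5.4) in frame 2.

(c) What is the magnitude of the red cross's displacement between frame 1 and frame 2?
3.3

The red cross moved from (6.4, 1.9) to (3.1, 2.0), a distance of √(3.3² + 0.1²) ≈ 3.3.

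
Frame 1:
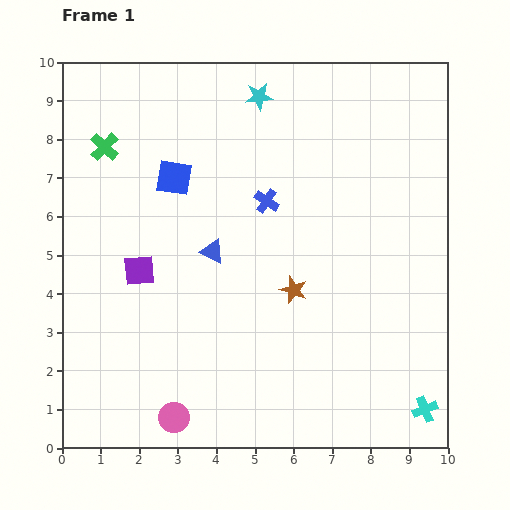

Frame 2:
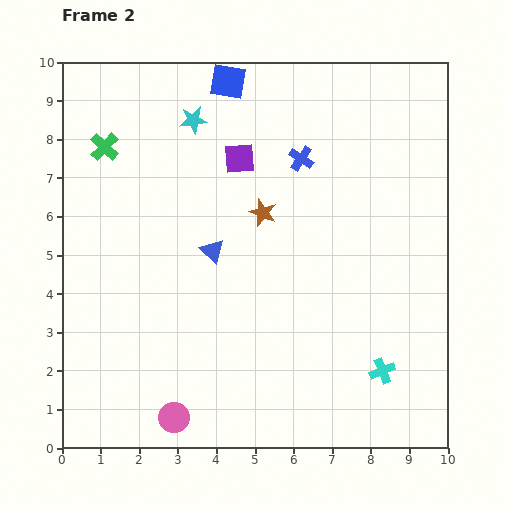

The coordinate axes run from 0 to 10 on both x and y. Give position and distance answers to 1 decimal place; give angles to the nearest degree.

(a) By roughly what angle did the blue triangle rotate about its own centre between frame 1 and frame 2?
18° clockwise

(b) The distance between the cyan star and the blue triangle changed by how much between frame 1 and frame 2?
-0.8

Distance in frame 1: 4.2. Distance in frame 2: 3.4.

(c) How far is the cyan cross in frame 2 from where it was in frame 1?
1.5

The cyan cross moved from (9.4, 1.0) to (8.3, 2.0), a distance of √(1.1² + 1.0²) ≈ 1.5.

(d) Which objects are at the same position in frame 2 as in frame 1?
the blue triangle, the pink circle, the green cross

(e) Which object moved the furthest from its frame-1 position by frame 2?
the purple square

(moved 3.9; next 2.9)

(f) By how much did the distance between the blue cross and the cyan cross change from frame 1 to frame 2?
-0.9

Distance in frame 1: 6.8. Distance in frame 2: 5.9.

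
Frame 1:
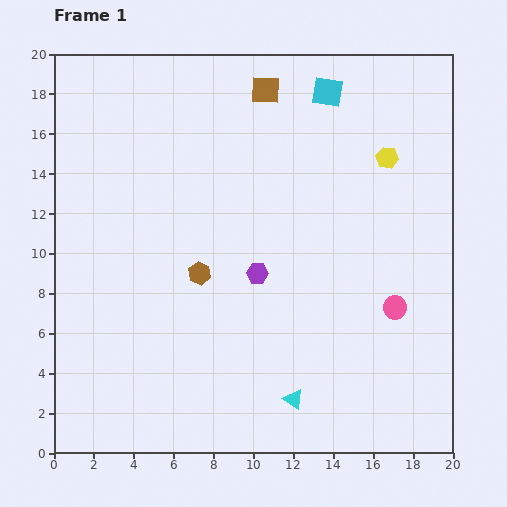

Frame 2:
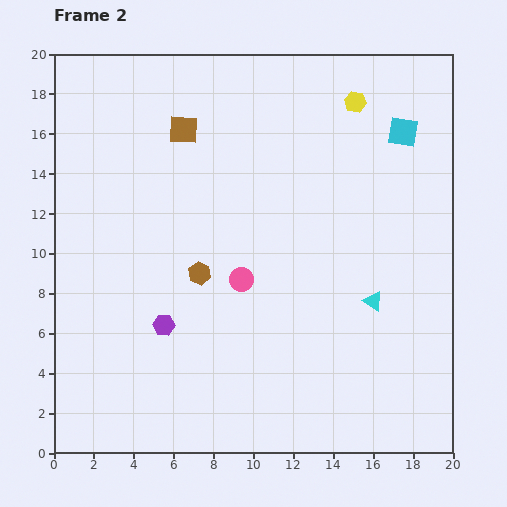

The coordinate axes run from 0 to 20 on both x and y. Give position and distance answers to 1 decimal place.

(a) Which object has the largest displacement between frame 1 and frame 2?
the pink circle

(moved 7.8; next 6.3)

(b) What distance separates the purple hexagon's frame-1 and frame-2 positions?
5.4

The purple hexagon moved from (10.2, 9.0) to (5.5, 6.4), a distance of √(4.7² + 2.6²) ≈ 5.4.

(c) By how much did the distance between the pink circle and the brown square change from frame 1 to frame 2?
-4.7

Distance in frame 1: 12.7. Distance in frame 2: 8.0.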